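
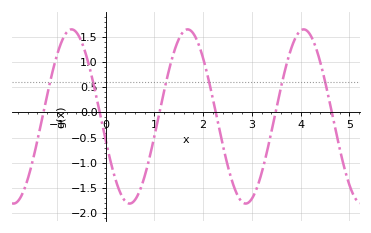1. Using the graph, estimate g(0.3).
-1.6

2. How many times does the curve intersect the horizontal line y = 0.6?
6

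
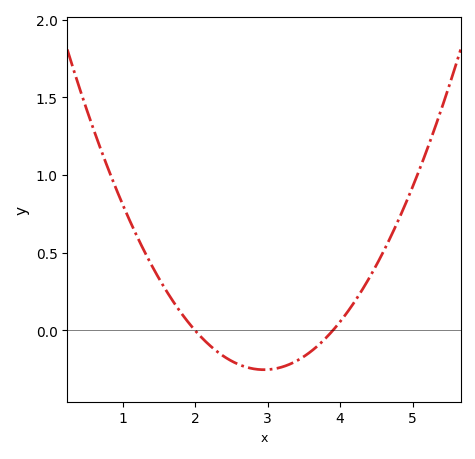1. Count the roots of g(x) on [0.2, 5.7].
2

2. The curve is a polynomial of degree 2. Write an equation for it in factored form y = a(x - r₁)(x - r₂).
y = 0.28(x - 2)(x - 3.9)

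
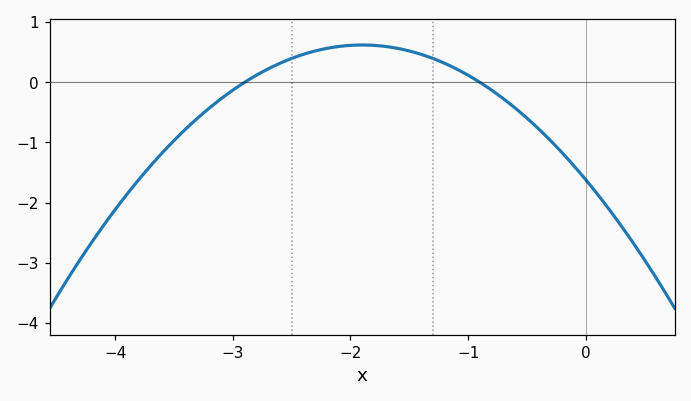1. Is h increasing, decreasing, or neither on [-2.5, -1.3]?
neither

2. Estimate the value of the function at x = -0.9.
0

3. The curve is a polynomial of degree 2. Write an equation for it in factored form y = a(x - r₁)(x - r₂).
y = -0.62(x + 2.9)(x + 0.9)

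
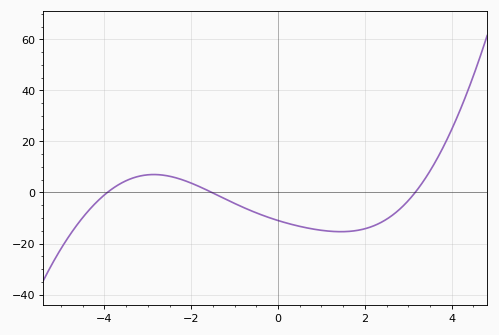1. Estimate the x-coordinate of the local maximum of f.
-2.86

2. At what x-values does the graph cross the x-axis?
-3.93, -1.53, 3.16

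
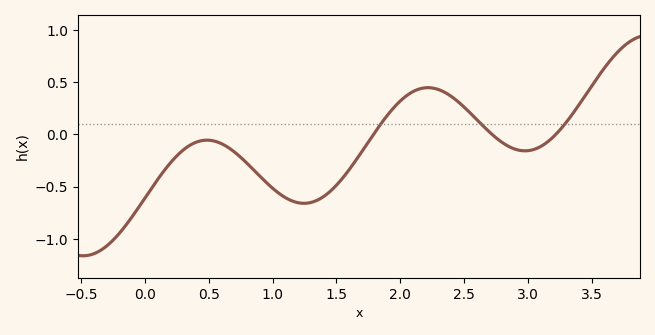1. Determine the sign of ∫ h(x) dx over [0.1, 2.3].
negative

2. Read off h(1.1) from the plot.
-0.6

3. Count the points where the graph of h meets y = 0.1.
3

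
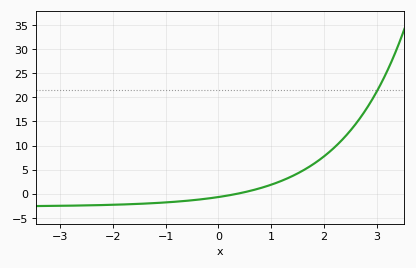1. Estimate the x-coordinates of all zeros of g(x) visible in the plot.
0.372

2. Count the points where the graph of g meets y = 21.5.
1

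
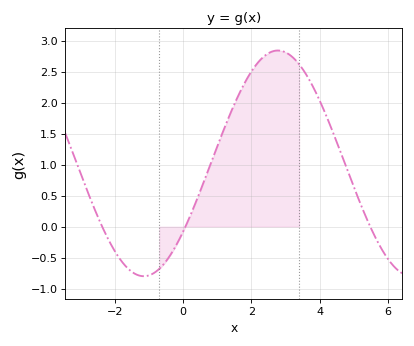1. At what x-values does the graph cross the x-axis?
-2.4, 0, 5.4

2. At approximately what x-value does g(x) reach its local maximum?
2.8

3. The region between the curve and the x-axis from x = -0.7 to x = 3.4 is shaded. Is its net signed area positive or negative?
positive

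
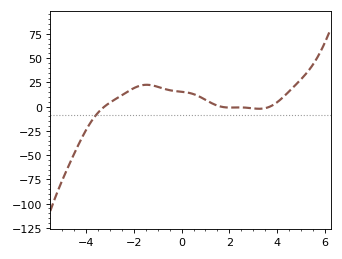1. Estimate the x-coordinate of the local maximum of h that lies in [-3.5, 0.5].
-1.46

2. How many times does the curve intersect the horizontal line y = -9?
1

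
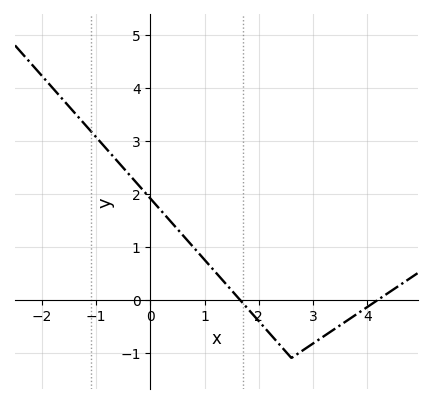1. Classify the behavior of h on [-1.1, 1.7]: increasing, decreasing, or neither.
decreasing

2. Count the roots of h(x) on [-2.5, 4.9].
2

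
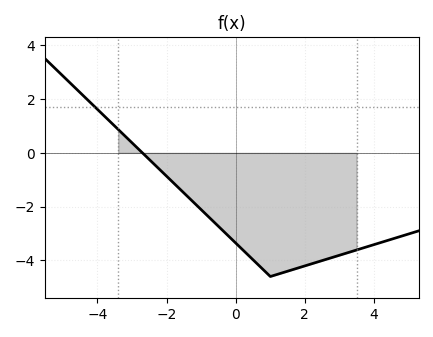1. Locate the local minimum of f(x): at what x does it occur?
1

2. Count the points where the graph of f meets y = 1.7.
1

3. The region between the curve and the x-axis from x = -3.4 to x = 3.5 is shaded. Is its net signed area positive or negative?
negative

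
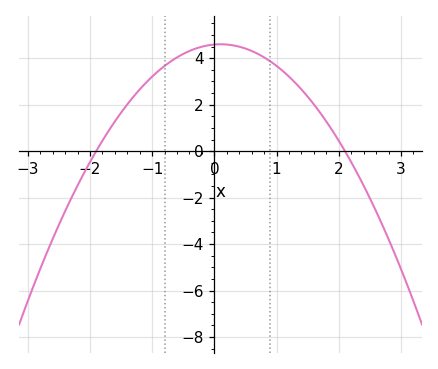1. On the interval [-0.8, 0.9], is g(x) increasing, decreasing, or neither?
neither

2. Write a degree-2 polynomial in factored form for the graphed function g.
y = -1.15(x + 1.9)(x - 2.1)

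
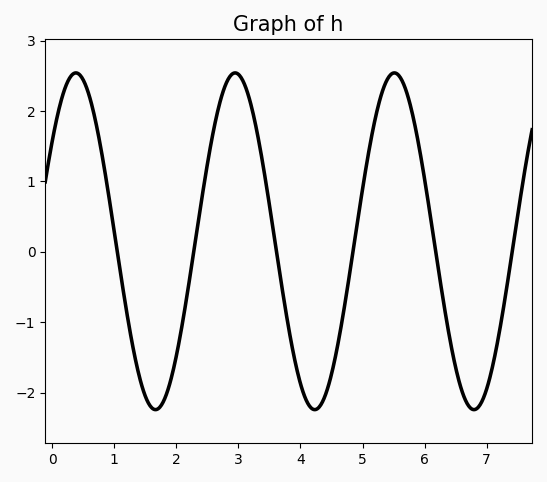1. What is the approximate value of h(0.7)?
1.86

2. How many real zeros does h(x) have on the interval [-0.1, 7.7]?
6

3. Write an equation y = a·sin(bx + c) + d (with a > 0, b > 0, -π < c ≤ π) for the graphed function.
y = 2.39sin(2.45x + 0.632) + 0.15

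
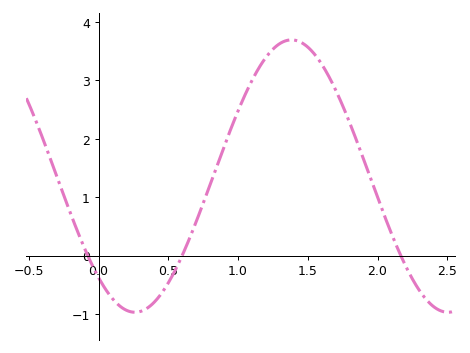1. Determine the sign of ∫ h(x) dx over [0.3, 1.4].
positive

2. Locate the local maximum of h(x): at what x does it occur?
1.38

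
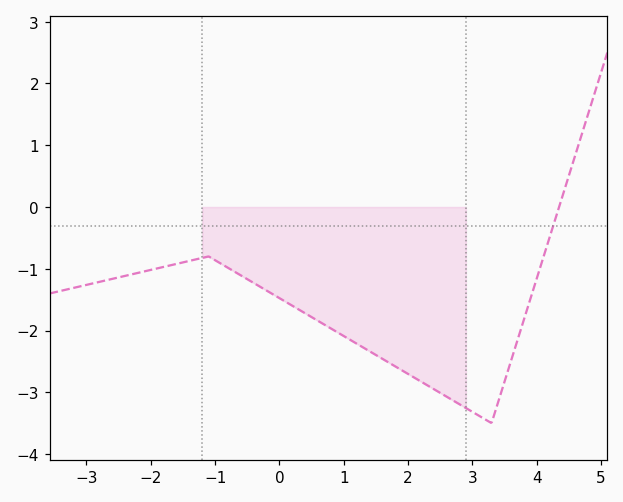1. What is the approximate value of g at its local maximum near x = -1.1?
-0.8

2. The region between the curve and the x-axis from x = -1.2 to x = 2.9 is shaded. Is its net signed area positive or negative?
negative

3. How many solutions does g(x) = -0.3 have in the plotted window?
1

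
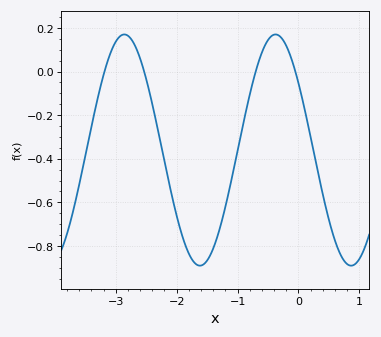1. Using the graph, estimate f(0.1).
-0.17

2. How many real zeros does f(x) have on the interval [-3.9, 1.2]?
4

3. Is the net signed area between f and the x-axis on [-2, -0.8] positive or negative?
negative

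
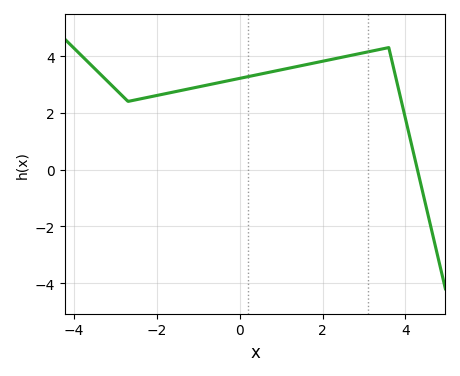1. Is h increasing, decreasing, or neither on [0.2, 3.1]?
increasing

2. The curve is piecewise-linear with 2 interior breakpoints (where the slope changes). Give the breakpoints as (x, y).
(-2.7, 2.4); (3.6, 4.3)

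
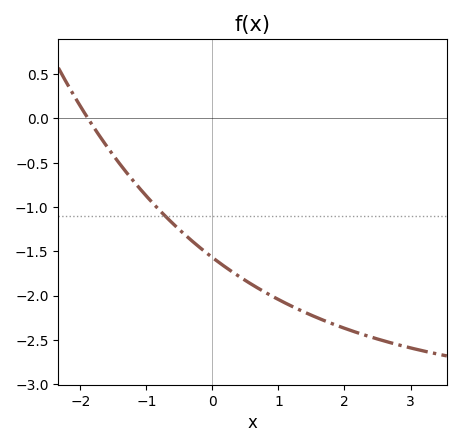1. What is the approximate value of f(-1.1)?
-0.792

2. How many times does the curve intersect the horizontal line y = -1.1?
1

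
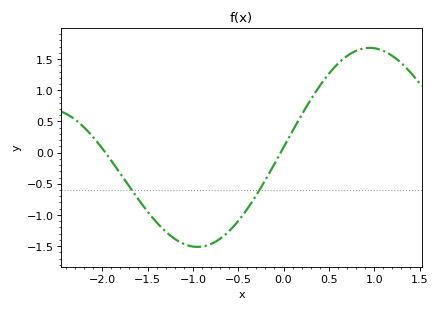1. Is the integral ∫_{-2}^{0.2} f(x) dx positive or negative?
negative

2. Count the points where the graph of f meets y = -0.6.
2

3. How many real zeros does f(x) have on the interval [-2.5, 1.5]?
2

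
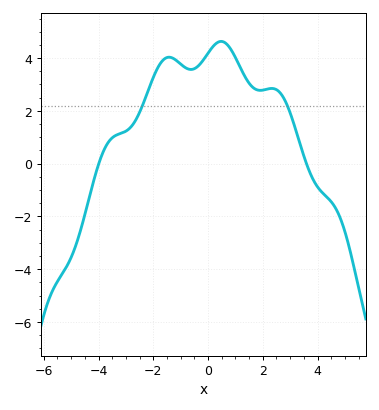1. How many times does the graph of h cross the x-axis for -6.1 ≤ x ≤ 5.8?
2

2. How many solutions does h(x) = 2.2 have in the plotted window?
2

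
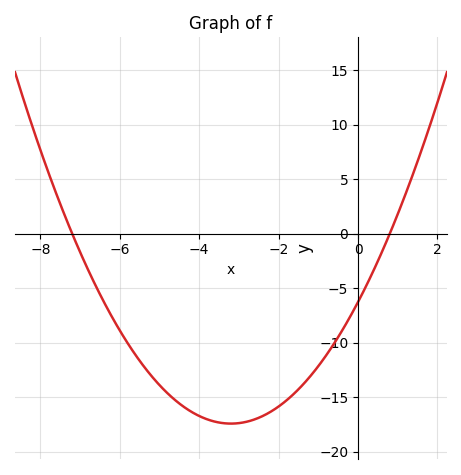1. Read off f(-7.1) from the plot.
-0.861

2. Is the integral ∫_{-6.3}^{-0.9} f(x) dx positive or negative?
negative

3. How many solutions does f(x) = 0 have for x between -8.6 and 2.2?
2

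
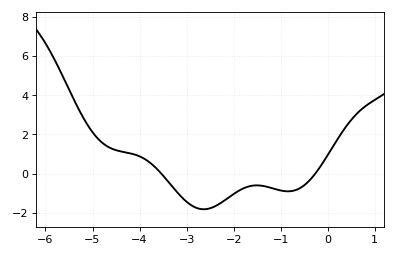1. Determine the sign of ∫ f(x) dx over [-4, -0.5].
negative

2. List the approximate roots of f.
-3.5, -0.3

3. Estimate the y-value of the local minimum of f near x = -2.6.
-1.8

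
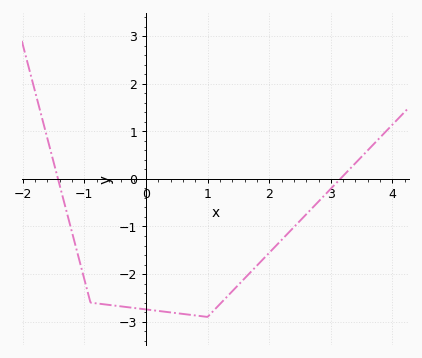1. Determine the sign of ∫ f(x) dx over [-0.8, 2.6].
negative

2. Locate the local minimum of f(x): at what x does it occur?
1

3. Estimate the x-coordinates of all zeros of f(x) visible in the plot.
-1.4, 3.2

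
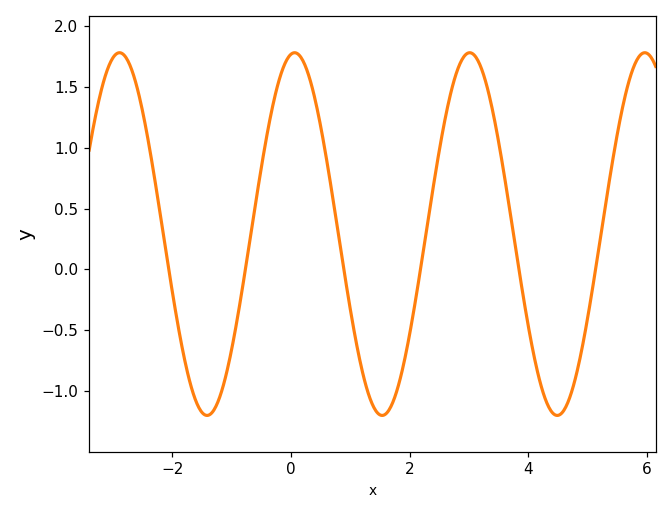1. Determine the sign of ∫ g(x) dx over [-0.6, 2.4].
positive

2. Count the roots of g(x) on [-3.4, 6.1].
6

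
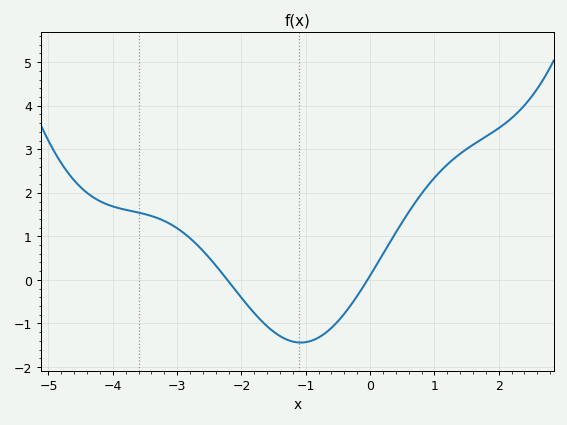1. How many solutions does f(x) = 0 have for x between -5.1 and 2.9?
2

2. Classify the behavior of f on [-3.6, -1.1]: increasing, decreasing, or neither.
decreasing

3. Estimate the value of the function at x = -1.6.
-1.07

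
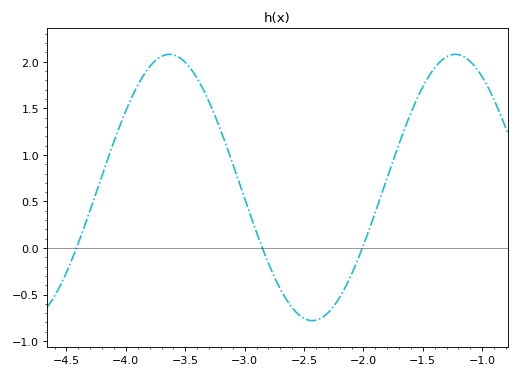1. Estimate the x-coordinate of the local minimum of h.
-2.43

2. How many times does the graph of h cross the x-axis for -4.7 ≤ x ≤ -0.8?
3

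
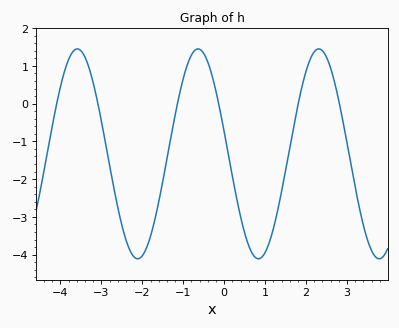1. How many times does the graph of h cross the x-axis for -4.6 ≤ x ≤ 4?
6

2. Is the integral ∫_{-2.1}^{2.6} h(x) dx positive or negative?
negative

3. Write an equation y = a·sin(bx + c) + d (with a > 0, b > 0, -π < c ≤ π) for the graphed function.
y = 2.78sin(2.1x + 2.9) - 1.33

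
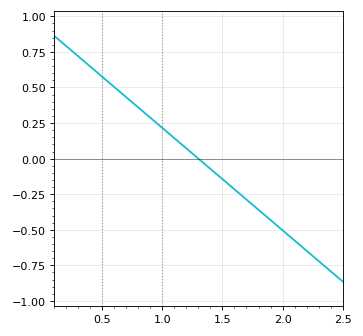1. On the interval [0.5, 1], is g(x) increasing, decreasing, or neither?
decreasing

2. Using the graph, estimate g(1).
0.216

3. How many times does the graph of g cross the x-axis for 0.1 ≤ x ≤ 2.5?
1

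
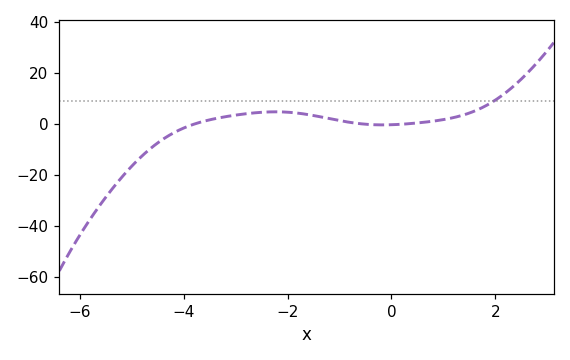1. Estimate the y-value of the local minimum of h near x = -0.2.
-0.256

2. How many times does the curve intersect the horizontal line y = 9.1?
1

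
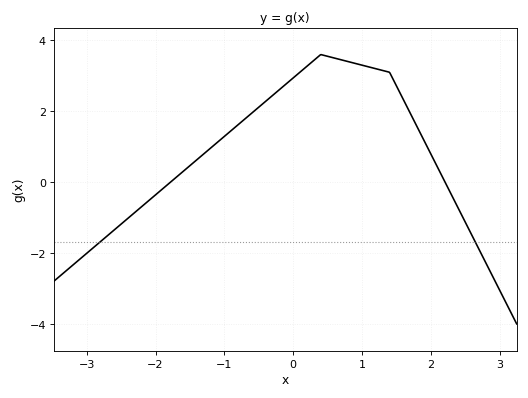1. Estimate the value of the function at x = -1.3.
0.796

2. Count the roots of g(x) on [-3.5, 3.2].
2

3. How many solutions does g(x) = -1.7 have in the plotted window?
2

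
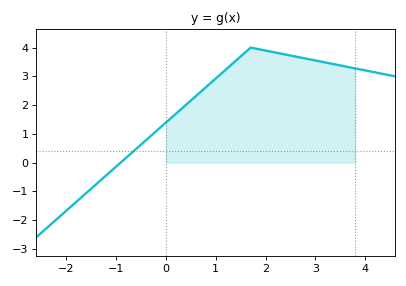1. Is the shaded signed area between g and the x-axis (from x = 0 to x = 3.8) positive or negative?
positive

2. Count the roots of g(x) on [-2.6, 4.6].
1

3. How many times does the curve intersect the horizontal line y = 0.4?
1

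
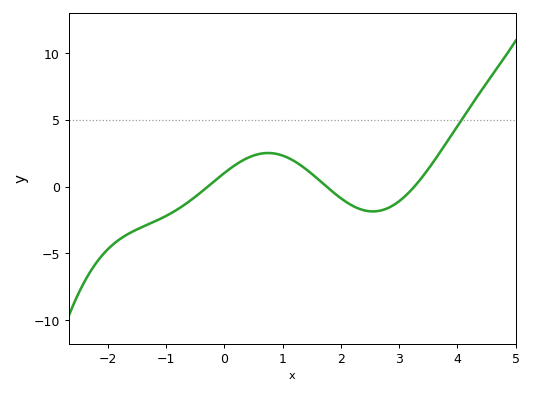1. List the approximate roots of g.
-0.2, 1.8, 3.2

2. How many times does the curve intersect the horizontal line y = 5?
1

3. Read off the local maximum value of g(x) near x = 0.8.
2.5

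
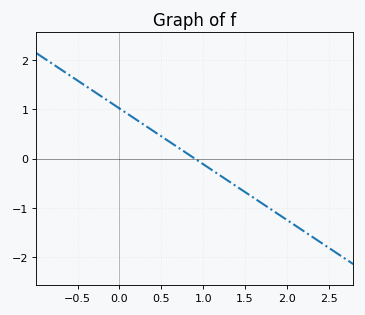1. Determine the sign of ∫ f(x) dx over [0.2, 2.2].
negative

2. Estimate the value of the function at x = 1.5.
-0.678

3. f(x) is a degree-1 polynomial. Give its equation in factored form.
y = -1.13(x - 0.9)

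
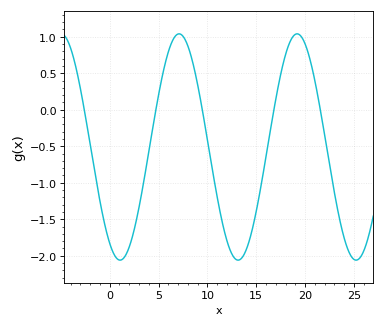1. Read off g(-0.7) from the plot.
-1.45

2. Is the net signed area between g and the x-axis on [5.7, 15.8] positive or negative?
negative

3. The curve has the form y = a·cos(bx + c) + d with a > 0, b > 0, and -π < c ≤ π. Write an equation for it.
y = 1.55cos(0.52x + 2.6) - 0.51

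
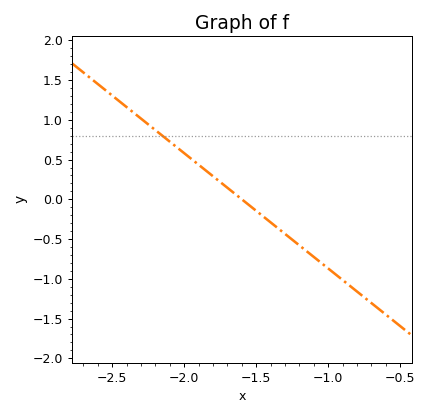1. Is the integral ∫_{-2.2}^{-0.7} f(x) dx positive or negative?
negative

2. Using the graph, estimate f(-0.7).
-1.3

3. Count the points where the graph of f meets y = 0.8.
1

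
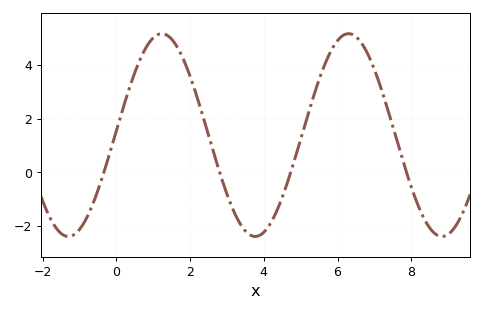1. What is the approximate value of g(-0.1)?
1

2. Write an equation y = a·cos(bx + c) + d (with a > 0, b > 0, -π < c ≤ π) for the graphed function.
y = 3.77cos(1.2x - 1.5) + 1.39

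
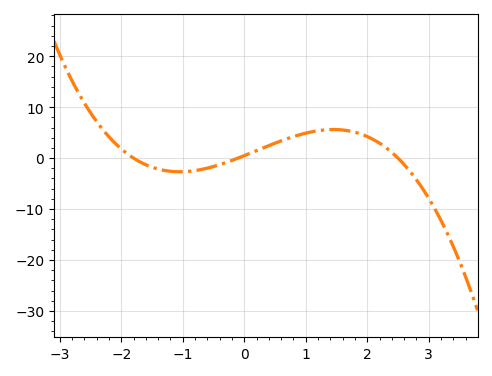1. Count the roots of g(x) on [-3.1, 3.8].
3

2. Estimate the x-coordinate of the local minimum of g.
-1.05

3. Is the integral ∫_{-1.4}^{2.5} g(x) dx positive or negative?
positive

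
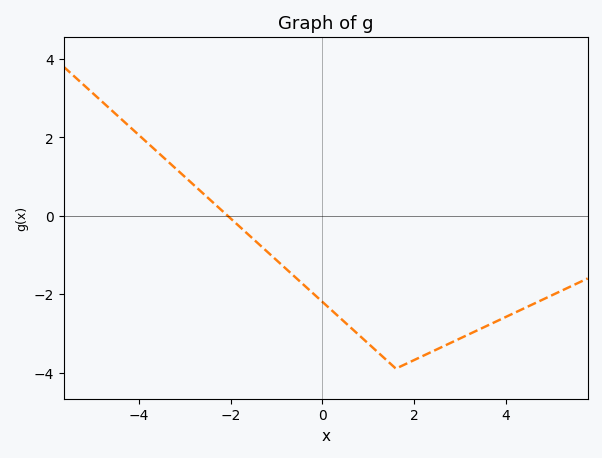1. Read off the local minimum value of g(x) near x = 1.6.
-3.8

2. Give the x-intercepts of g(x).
-2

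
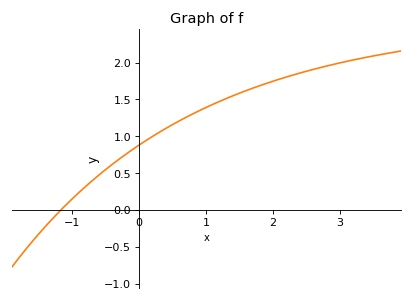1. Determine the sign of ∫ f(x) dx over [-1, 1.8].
positive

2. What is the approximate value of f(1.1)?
1.45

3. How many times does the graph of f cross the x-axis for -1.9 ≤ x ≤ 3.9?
1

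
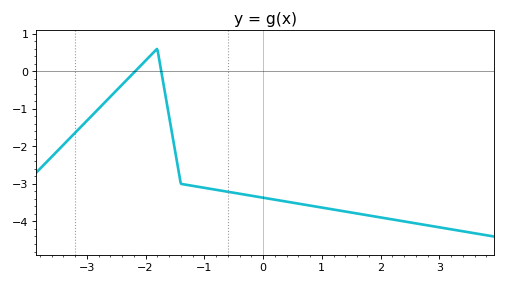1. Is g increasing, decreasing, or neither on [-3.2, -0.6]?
neither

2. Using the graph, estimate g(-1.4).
-3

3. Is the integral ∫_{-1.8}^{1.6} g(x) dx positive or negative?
negative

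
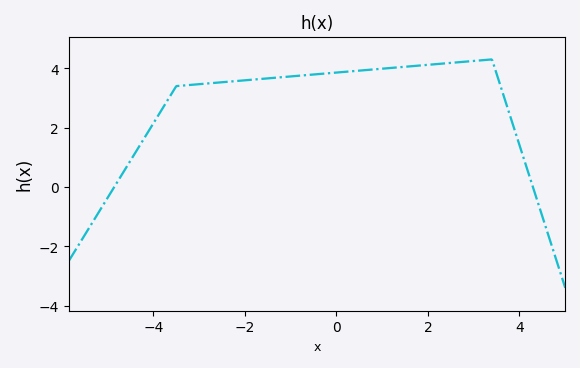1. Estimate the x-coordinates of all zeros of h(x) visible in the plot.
-4.86, 4.29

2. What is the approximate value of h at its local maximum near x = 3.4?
4.3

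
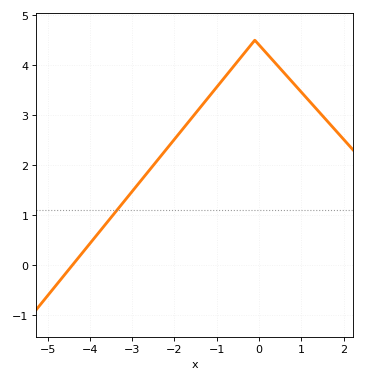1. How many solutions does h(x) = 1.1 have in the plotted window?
1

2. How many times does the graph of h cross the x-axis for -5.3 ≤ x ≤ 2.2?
1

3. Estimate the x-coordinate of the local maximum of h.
-0.1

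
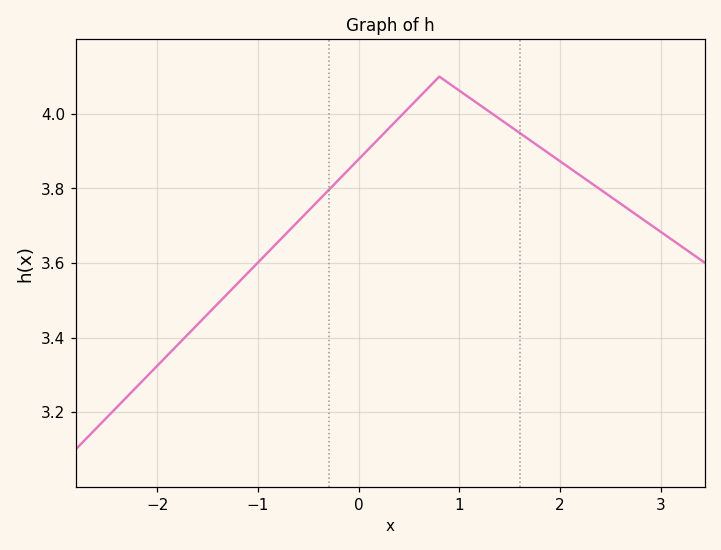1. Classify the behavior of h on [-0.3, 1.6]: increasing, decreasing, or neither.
neither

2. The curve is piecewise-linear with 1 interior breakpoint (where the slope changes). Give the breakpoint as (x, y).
(0.8, 4.1)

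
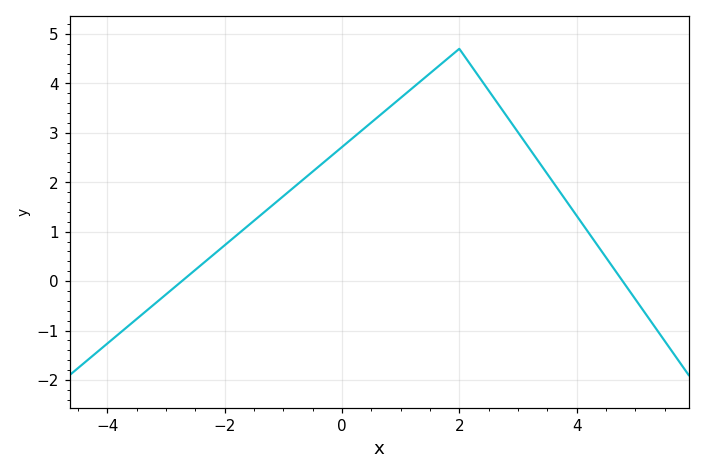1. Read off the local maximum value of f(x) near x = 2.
4.7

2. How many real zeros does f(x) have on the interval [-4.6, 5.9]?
2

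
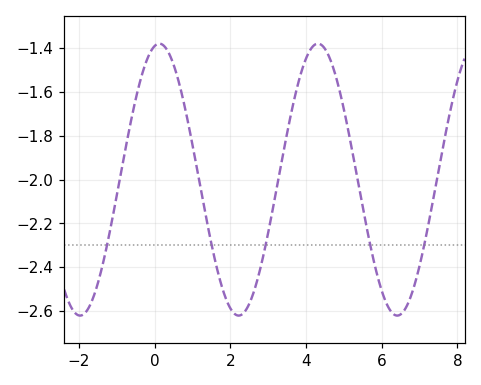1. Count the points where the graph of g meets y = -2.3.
5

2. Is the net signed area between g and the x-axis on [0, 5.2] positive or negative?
negative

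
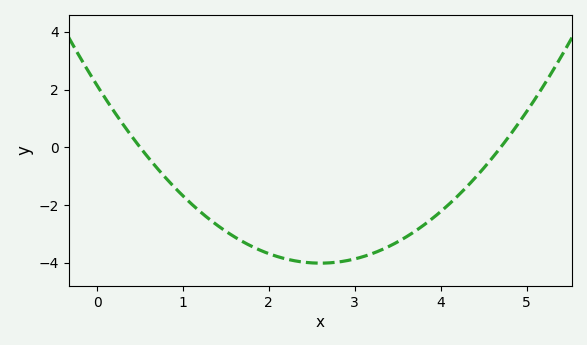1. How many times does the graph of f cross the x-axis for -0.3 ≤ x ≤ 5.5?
2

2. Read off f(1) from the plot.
-1.6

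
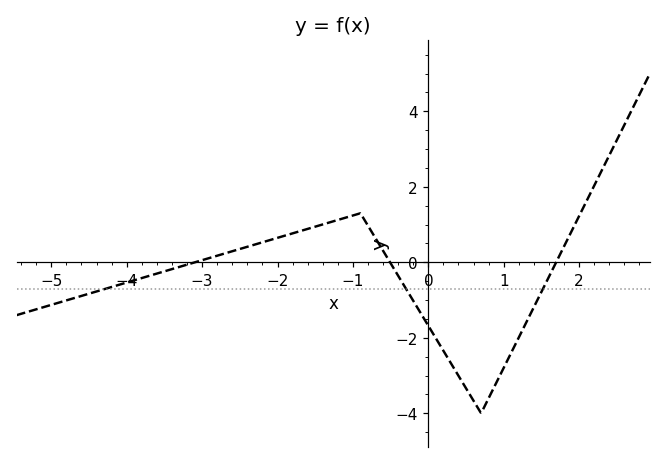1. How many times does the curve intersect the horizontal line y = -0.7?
3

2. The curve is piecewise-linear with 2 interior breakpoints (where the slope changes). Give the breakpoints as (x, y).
(-0.9, 1.3); (0.7, -4)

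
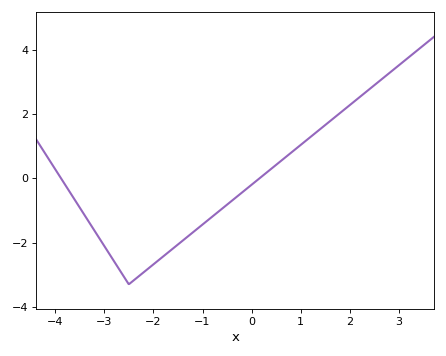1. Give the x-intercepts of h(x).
-3.8, 0.2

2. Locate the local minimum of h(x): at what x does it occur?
-2.6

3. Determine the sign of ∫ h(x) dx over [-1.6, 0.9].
negative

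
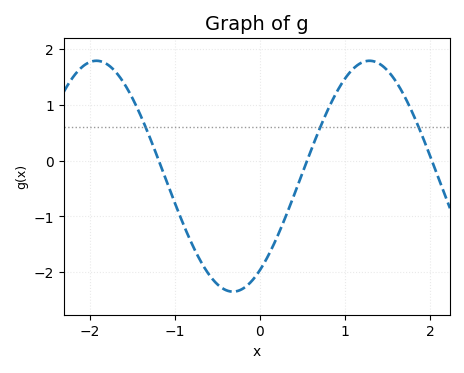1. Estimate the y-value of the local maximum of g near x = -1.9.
1.79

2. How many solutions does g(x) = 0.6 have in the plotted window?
3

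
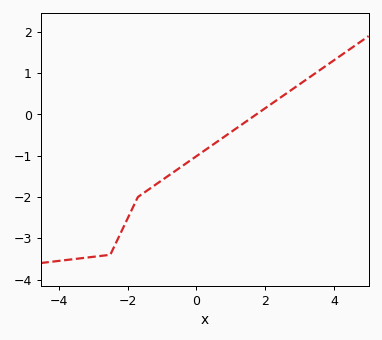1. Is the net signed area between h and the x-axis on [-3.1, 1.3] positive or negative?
negative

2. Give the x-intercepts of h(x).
1.8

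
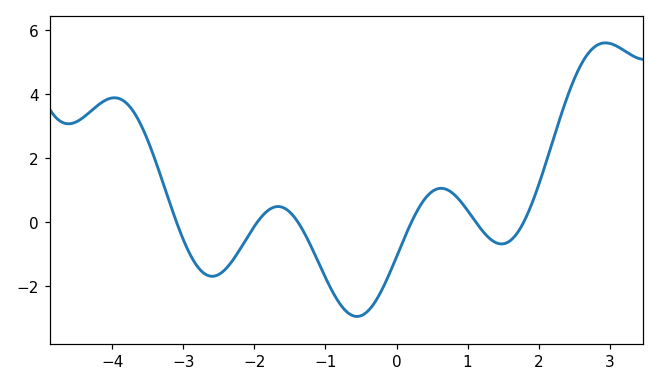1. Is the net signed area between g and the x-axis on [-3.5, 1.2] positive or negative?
negative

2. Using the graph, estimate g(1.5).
-0.6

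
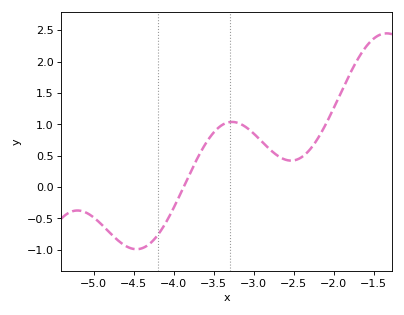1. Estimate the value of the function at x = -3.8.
0.2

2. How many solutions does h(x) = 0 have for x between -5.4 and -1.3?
1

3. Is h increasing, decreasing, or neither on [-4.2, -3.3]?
increasing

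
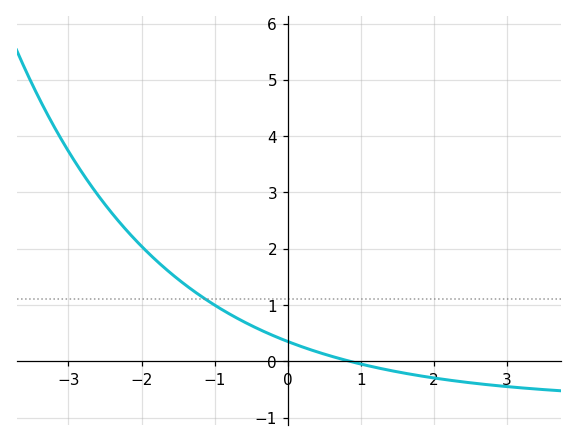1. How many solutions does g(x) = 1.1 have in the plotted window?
1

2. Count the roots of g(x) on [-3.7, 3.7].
1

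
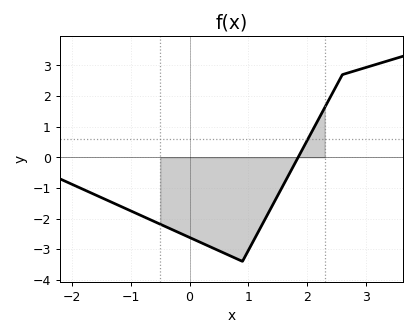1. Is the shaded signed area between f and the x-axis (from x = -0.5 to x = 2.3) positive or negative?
negative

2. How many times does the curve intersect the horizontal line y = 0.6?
1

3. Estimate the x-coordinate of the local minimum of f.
0.898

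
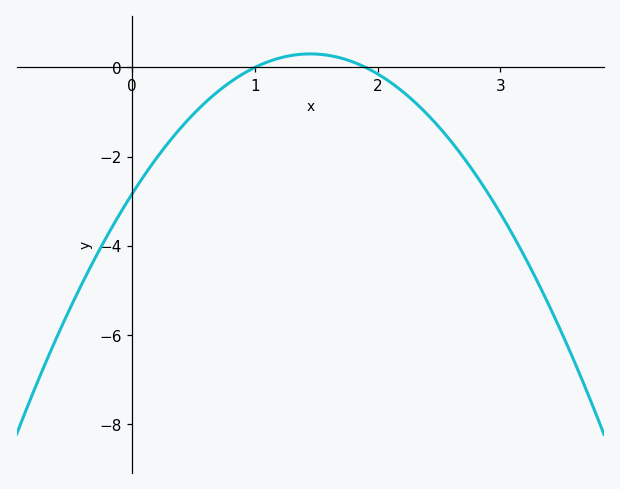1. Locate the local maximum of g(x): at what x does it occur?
1.4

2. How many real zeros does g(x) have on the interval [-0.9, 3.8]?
2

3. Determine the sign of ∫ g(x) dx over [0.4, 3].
negative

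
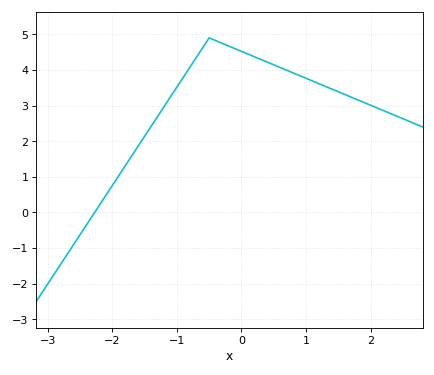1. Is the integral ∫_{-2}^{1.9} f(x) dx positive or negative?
positive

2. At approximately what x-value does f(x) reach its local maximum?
-0.5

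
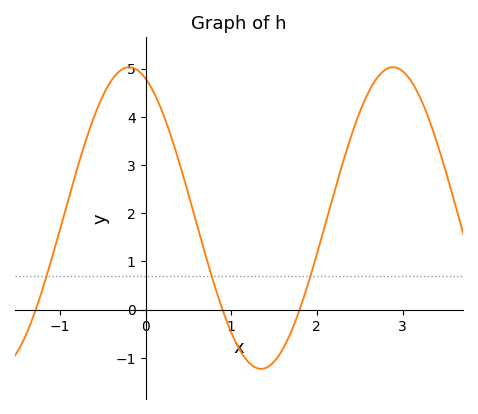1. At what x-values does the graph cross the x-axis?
-1.3, 0.9, 1.8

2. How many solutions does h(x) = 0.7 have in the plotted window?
3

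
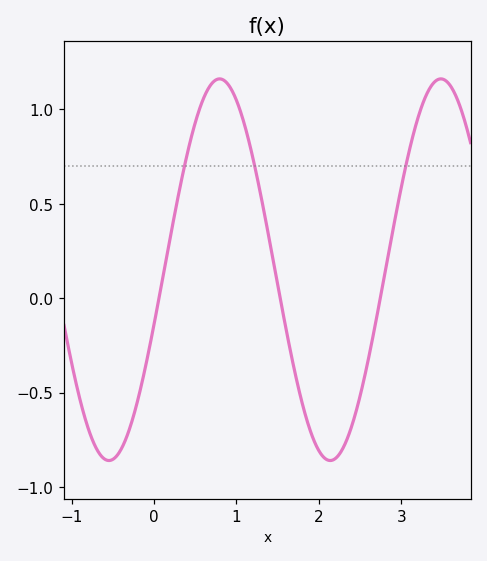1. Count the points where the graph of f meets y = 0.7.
3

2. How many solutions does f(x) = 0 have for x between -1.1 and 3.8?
3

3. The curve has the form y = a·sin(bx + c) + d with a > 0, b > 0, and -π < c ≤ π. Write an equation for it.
y = 1.01sin(2.3x - 0.29) + 0.15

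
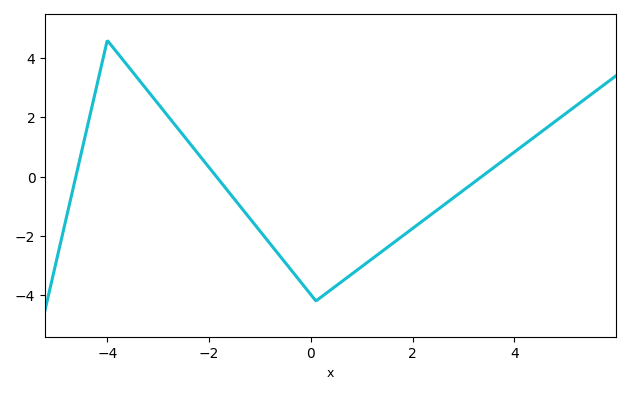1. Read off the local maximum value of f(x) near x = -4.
4.6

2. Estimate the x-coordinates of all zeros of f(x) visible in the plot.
-4.6, -1.8, 3.4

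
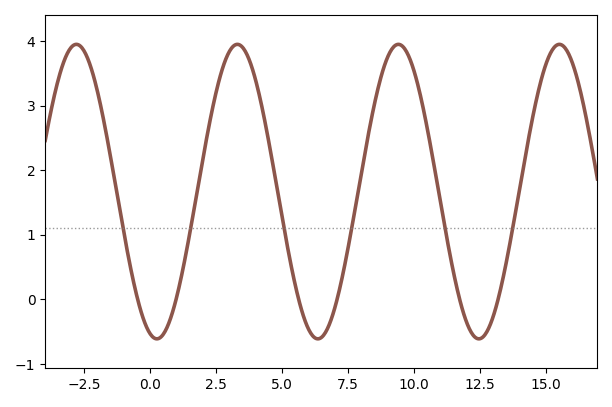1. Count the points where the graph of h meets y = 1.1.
6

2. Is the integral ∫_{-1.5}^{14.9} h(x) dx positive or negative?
positive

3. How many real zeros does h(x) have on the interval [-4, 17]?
6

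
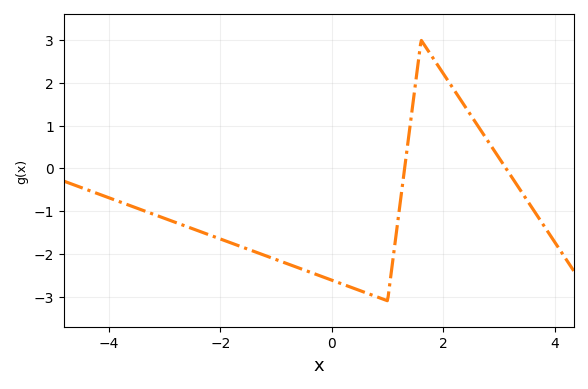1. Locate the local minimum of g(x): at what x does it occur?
1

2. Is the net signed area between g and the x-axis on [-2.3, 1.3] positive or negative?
negative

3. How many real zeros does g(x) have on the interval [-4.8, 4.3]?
2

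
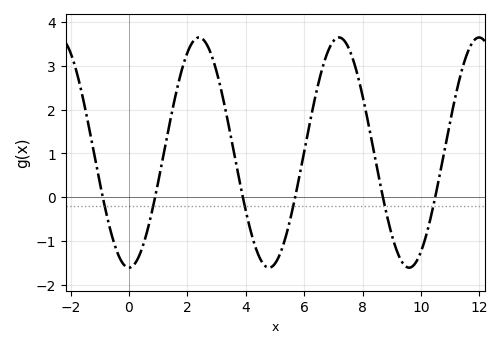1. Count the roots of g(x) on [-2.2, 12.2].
6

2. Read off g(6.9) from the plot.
3.5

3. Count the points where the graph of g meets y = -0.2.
6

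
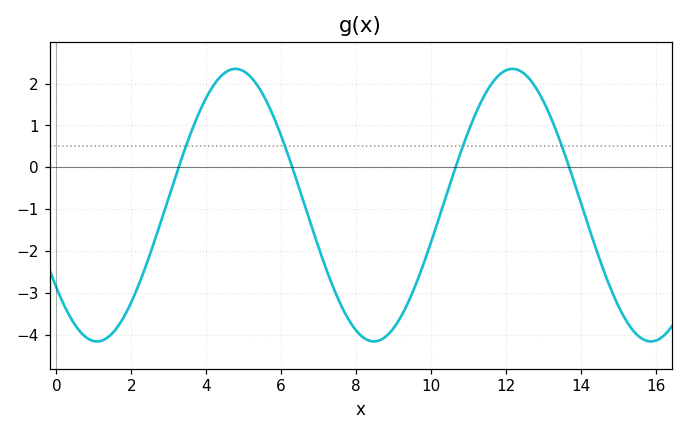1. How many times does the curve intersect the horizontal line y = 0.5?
4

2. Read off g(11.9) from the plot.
2.26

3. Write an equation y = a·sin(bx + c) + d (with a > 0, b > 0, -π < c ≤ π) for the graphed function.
y = 3.25sin(0.85x - 2.49) - 0.9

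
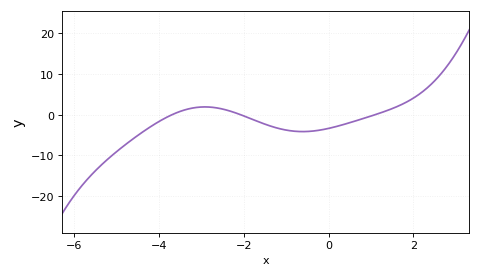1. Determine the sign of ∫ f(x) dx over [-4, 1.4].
negative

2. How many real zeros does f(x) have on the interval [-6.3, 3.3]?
3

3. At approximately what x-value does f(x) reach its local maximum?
-3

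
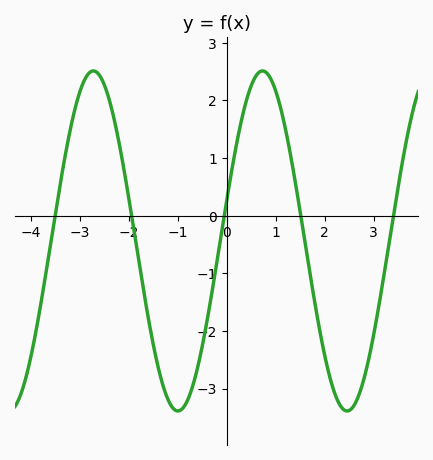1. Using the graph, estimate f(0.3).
1.6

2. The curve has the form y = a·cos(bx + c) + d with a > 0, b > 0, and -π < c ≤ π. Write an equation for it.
y = 2.95cos(1.8x - 1.3) - 0.44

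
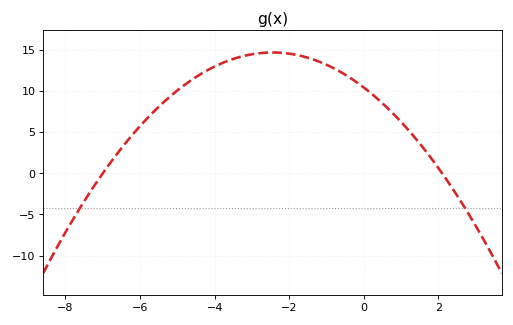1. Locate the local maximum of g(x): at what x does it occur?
-2.4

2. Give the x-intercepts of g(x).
-7, 2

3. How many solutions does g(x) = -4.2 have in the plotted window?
2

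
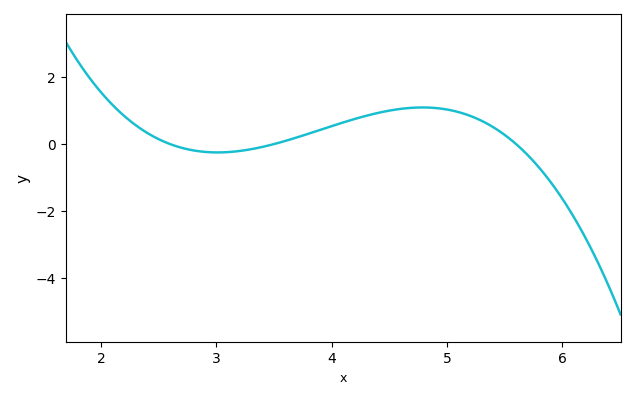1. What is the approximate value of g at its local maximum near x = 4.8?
1.1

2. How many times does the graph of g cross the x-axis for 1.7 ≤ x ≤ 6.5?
3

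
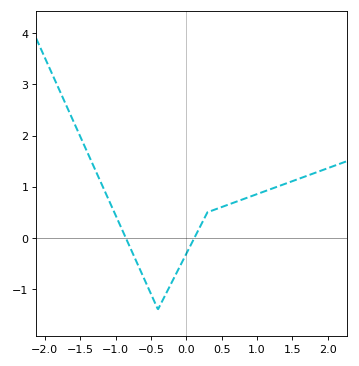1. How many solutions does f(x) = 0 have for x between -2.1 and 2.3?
2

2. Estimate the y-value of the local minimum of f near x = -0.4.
-1.4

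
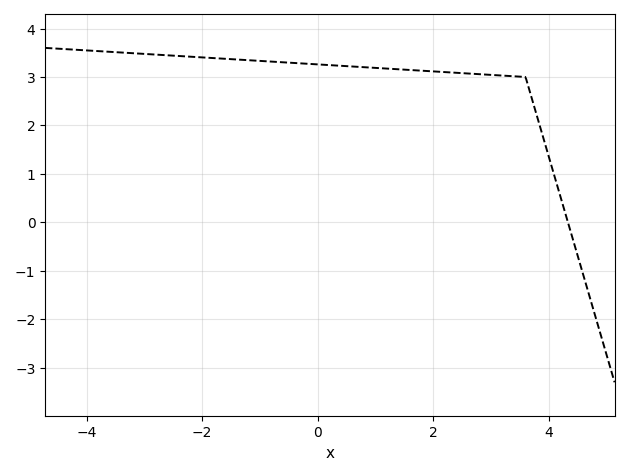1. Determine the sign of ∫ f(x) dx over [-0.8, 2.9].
positive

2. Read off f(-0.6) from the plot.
3.3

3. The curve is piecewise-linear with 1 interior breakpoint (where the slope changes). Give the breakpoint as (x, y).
(3.6, 3)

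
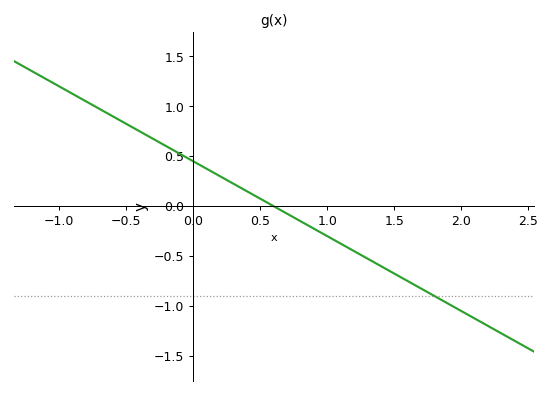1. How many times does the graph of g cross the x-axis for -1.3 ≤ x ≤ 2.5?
1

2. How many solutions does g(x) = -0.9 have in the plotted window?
1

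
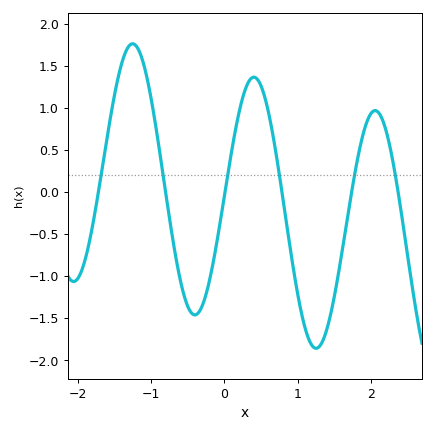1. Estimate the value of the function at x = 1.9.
0.7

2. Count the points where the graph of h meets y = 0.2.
6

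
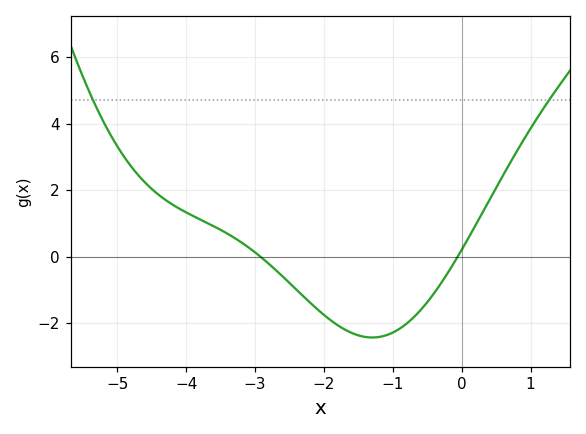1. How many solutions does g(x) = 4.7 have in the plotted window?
2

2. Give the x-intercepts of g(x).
-2.9, -0.1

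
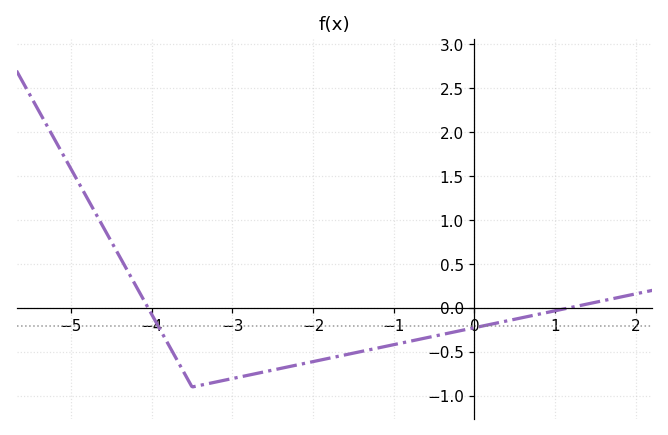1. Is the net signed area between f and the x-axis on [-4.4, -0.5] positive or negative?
negative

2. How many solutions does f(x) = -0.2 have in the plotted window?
2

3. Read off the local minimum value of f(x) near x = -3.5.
-0.899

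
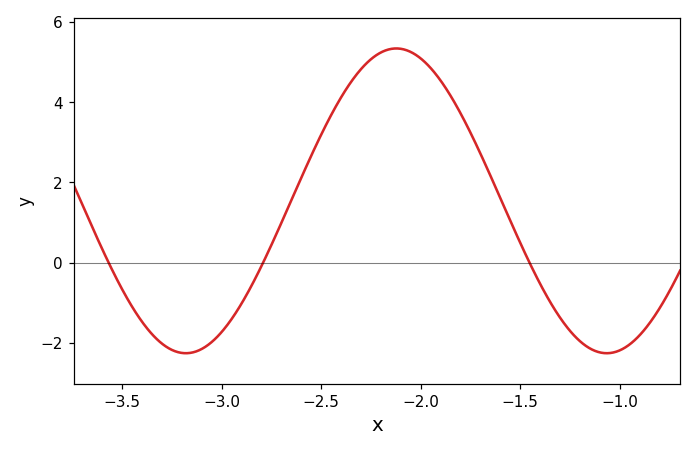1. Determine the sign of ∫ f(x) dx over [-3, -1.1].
positive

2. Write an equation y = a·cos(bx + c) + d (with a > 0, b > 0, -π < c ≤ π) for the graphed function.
y = 3.8cos(3x + 0.02) + 1.54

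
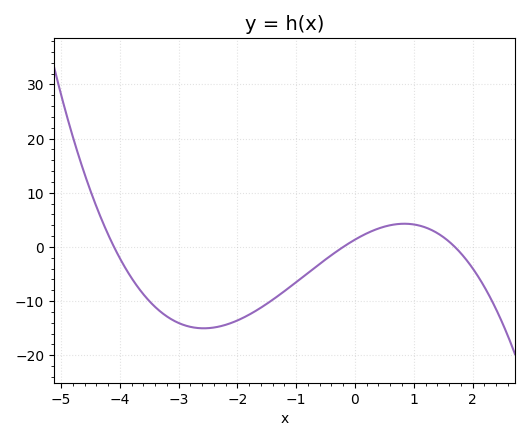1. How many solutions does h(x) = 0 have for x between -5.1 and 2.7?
3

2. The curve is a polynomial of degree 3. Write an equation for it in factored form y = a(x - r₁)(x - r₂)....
y = -0.97(x + 4.1)(x + 0.2)(x - 1.7)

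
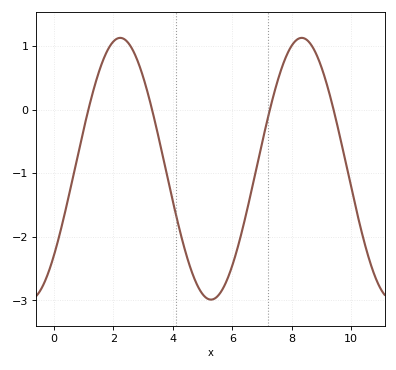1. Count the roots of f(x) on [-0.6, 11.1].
4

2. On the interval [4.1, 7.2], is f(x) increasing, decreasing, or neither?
neither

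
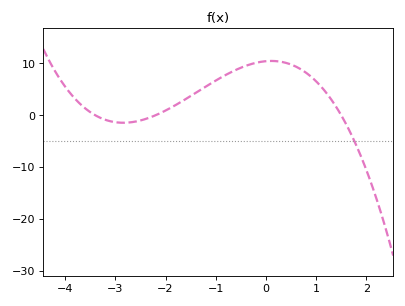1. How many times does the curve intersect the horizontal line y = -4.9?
1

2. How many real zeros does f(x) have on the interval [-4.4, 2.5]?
3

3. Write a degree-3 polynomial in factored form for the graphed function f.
y = -0.93(x + 3.4)(x + 2.2)(x - 1.5)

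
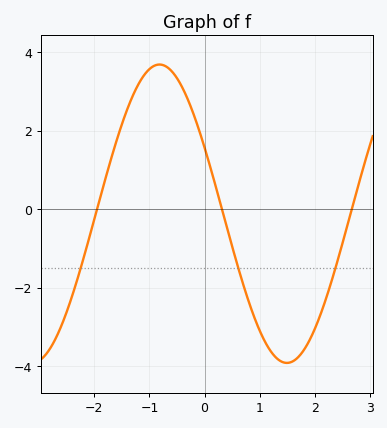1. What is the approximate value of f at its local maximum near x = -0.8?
3.6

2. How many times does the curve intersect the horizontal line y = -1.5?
3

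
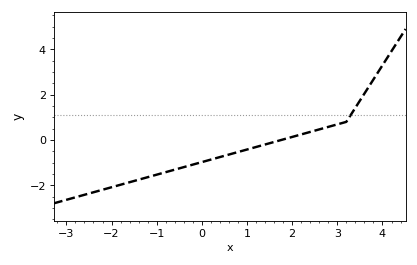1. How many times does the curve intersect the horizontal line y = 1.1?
1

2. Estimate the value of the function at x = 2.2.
0.2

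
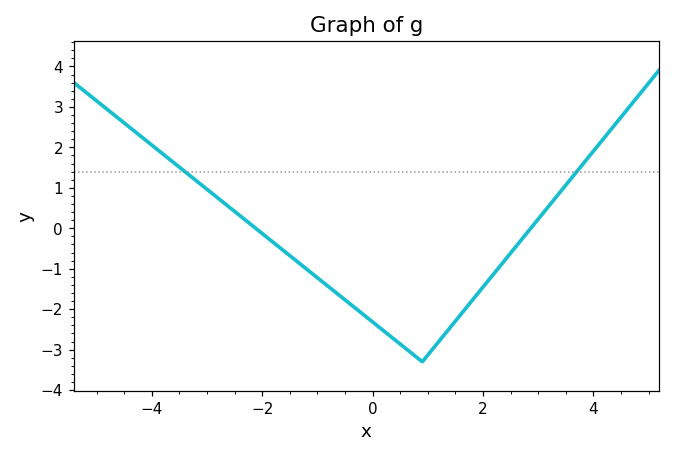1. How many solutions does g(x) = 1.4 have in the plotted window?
2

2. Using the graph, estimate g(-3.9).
1.9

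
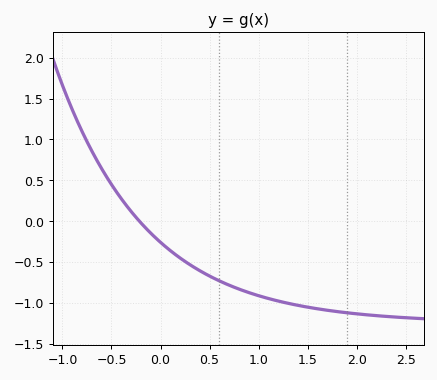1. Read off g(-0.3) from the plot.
0.119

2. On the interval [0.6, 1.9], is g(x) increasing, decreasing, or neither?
decreasing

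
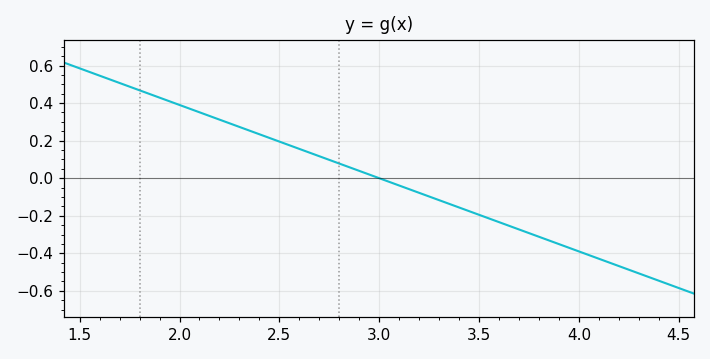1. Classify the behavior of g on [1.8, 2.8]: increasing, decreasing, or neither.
decreasing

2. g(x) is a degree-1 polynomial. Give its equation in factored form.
y = -0.39(x - 3)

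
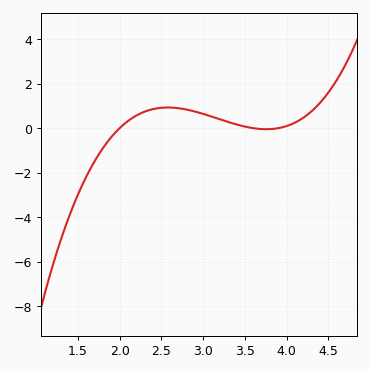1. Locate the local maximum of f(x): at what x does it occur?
2.58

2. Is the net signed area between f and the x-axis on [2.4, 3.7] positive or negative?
positive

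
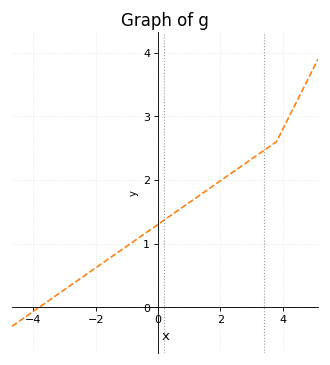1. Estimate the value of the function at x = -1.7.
0.7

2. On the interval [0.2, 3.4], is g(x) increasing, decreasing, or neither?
increasing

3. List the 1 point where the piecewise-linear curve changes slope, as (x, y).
(3.8, 2.6)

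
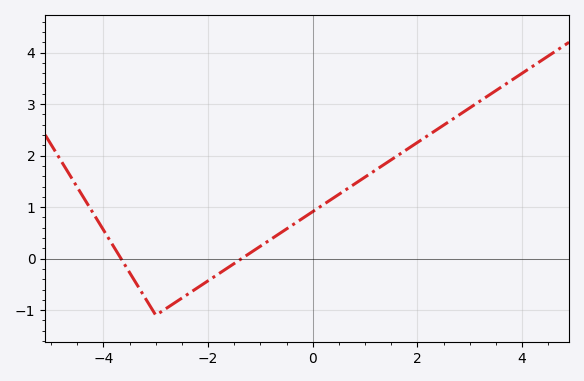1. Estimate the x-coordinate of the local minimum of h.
-3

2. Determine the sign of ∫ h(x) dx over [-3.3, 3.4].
positive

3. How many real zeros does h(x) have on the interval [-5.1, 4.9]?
2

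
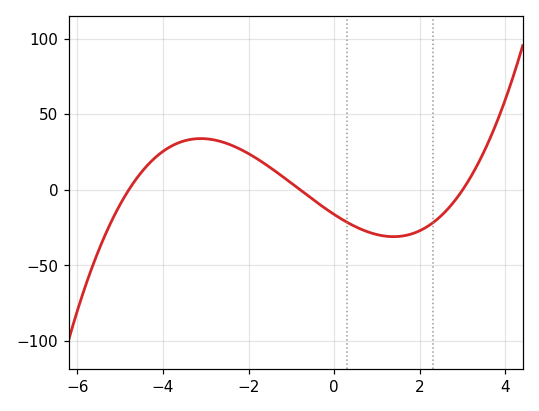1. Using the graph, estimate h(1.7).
-30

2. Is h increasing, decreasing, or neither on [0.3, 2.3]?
neither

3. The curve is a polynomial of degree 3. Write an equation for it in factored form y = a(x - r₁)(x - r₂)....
y = 1.42(x + 4.8)(x + 0.8)(x - 3)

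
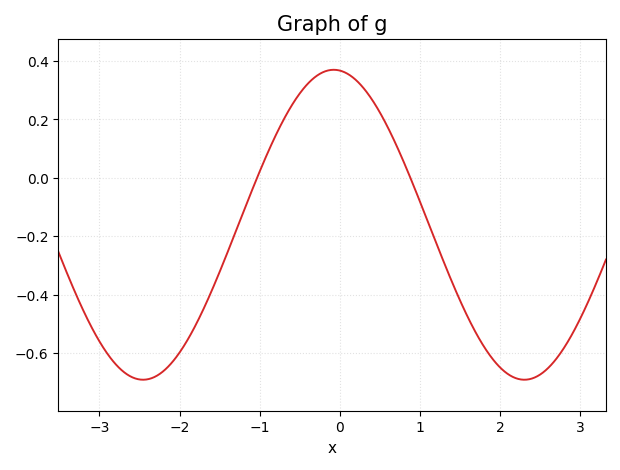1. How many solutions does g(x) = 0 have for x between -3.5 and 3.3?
2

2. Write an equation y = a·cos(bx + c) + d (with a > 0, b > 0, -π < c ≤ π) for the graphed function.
y = 0.53cos(1.32x + 0.1) - 0.16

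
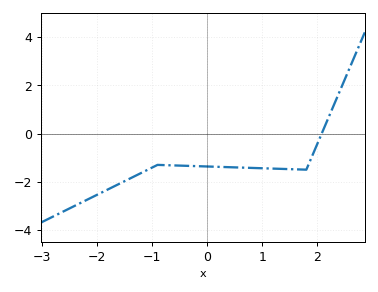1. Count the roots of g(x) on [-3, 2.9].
1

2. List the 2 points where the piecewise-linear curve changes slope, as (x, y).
(-0.9, -1.3); (1.8, -1.5)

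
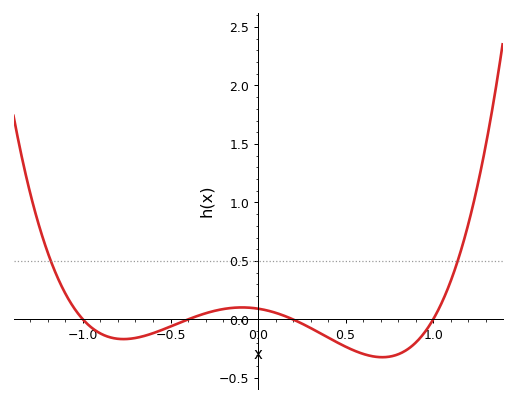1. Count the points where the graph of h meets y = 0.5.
2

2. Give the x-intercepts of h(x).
-1, -0.4, 0.2, 1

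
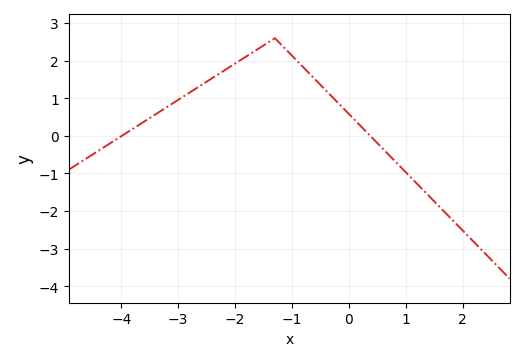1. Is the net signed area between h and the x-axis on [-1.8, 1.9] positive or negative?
positive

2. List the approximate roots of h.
-4, 0.4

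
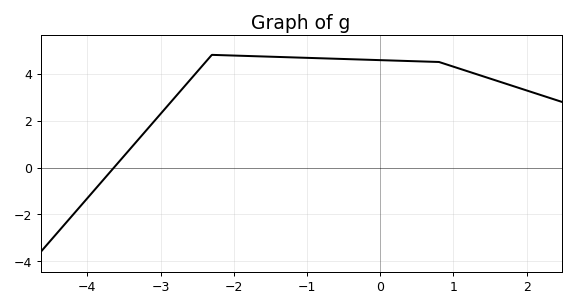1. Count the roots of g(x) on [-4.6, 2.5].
1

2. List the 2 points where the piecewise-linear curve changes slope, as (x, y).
(-2.3, 4.8); (0.8, 4.5)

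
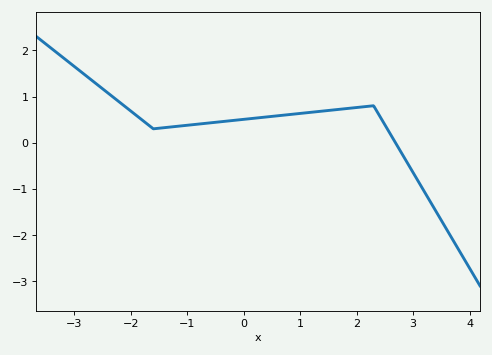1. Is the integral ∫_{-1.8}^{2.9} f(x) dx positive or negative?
positive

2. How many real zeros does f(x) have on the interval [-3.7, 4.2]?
1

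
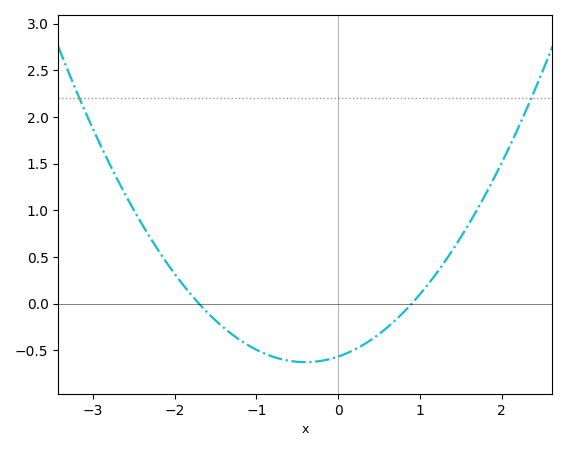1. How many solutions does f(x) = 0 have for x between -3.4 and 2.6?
2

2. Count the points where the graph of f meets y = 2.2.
2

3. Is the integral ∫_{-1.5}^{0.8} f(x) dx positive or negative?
negative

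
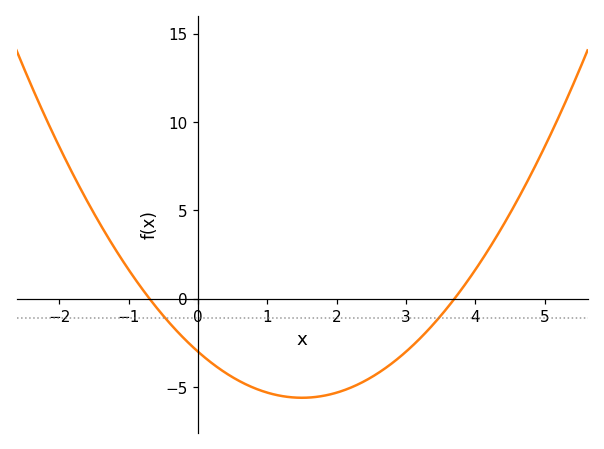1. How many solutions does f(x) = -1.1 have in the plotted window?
2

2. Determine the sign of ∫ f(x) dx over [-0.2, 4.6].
negative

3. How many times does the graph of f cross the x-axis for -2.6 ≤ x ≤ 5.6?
2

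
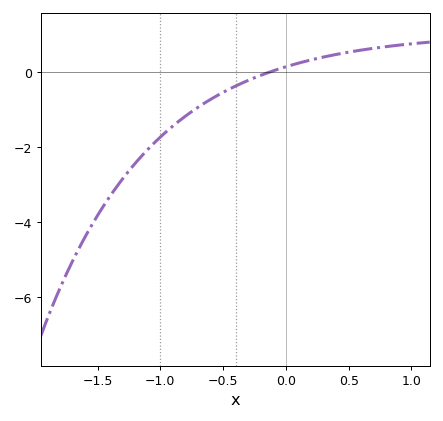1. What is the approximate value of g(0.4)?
0.479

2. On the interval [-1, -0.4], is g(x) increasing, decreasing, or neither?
increasing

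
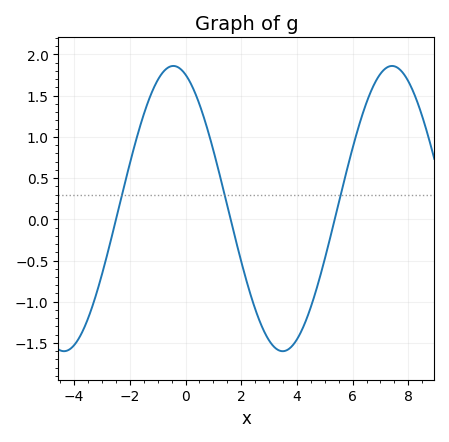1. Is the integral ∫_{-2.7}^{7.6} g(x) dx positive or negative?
positive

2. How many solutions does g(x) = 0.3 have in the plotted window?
3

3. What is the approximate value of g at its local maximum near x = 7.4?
1.85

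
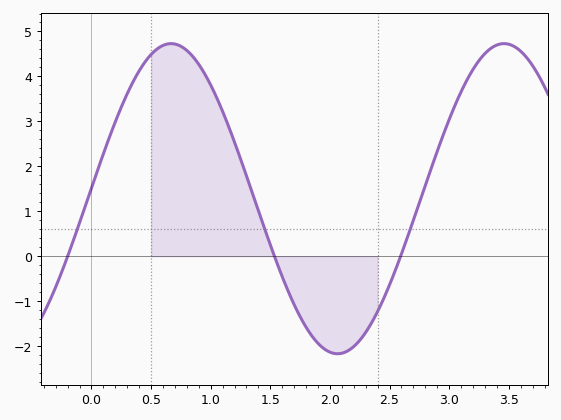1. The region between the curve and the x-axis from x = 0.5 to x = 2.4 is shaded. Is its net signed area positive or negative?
positive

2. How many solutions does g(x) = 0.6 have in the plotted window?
3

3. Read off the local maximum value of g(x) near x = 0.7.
4.73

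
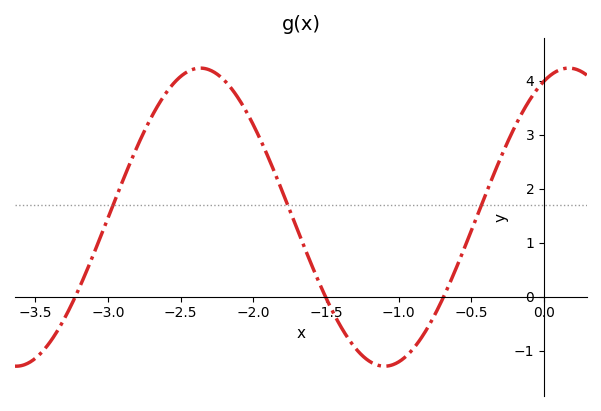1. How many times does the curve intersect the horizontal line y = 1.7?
3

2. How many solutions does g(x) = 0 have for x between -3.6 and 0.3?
3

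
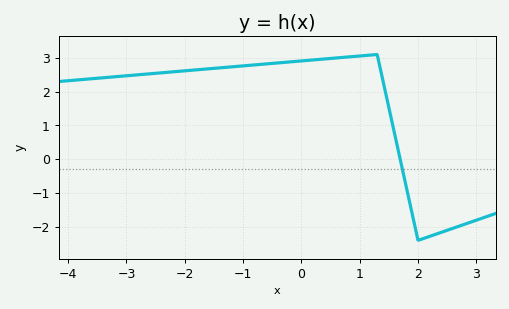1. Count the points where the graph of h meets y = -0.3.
1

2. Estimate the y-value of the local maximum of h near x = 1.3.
3.1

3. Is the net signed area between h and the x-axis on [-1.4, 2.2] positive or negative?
positive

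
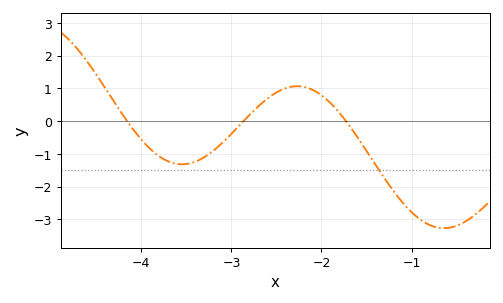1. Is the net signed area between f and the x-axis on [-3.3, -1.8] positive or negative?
positive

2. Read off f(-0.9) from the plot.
-3.01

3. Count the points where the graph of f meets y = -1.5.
1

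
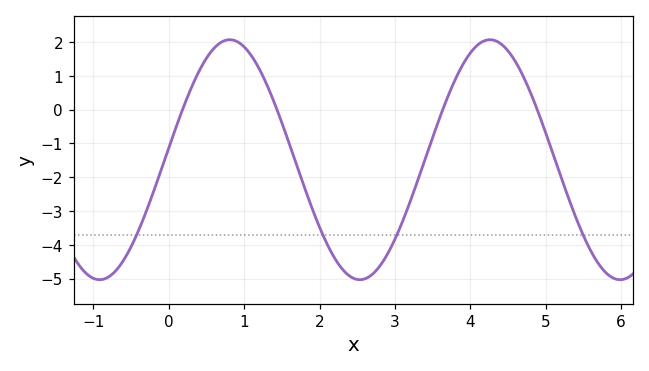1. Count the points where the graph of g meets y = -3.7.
4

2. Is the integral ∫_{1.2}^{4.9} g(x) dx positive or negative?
negative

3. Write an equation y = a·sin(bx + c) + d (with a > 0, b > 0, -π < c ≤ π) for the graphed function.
y = 3.55sin(1.82x + 0.1) - 1.48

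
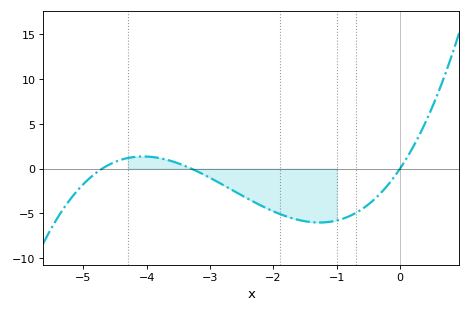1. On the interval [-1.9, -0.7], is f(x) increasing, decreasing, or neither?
neither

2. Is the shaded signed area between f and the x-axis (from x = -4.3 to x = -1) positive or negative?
negative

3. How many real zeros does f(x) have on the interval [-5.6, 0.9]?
3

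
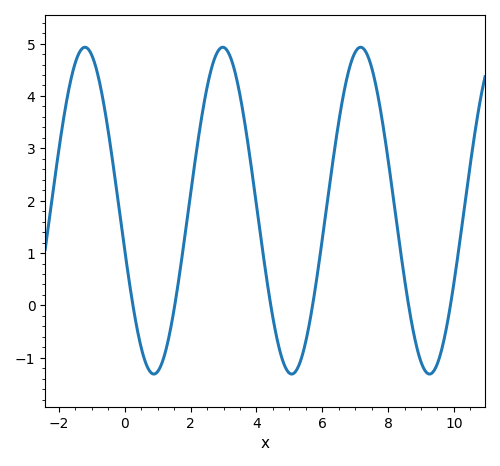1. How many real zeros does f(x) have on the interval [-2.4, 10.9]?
6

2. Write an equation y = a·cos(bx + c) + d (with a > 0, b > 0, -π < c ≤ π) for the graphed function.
y = 3.12cos(1.5x + 1.8) + 1.81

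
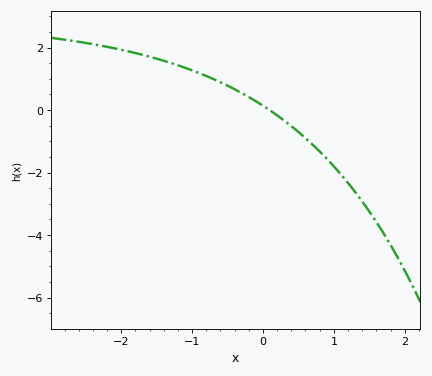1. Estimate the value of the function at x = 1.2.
-2.33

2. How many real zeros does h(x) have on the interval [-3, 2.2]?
1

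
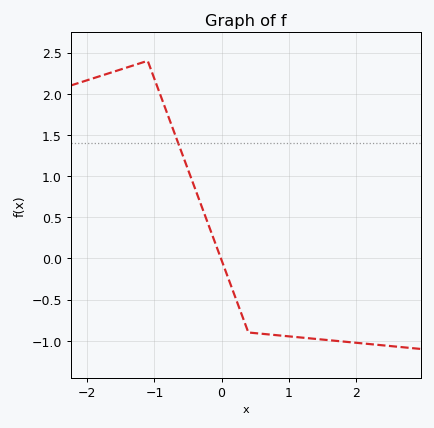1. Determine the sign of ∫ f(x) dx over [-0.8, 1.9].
negative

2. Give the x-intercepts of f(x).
-0.009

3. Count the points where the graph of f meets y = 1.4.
1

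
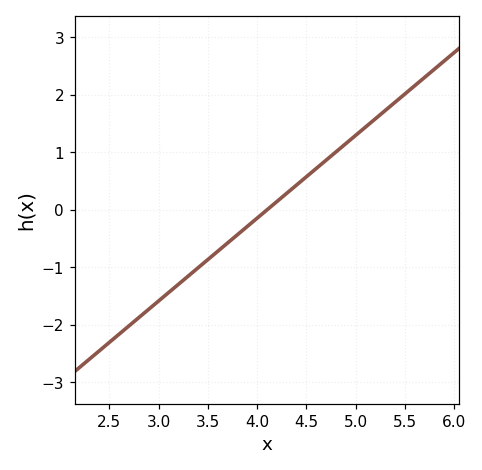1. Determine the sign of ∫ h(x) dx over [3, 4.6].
negative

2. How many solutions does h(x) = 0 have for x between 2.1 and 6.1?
1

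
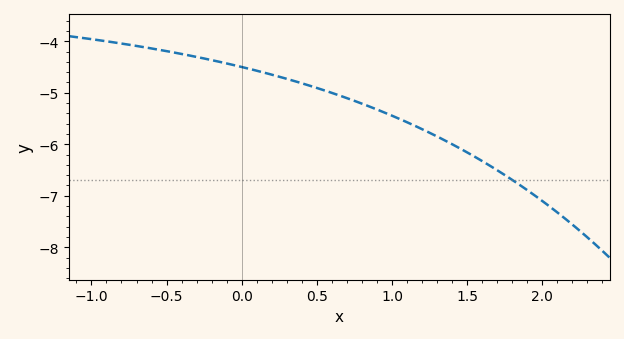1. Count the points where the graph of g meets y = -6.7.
1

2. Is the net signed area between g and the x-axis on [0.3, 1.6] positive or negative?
negative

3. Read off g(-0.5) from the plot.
-4.2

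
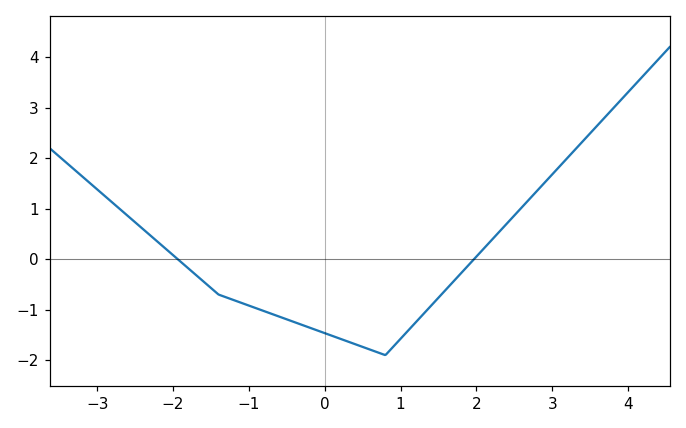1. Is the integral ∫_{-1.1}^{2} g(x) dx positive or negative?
negative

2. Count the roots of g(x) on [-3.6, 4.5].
2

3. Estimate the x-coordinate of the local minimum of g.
0.8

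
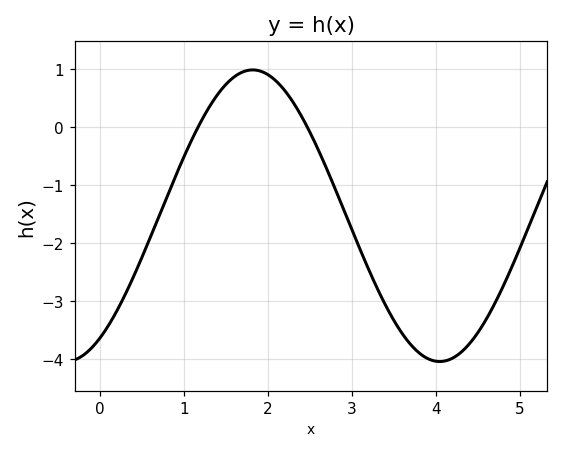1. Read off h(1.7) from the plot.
0.956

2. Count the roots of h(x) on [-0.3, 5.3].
2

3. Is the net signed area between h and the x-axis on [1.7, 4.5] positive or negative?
negative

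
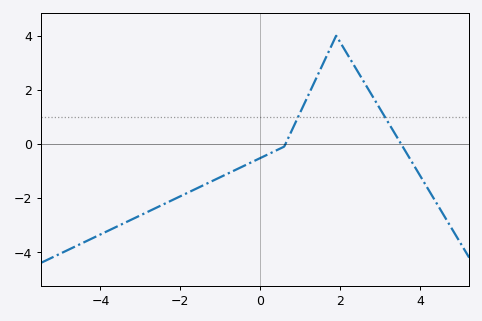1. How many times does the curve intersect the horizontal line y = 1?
2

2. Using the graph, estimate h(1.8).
3.68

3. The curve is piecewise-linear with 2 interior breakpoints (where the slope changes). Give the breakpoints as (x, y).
(0.6, -0.1); (1.9, 4)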